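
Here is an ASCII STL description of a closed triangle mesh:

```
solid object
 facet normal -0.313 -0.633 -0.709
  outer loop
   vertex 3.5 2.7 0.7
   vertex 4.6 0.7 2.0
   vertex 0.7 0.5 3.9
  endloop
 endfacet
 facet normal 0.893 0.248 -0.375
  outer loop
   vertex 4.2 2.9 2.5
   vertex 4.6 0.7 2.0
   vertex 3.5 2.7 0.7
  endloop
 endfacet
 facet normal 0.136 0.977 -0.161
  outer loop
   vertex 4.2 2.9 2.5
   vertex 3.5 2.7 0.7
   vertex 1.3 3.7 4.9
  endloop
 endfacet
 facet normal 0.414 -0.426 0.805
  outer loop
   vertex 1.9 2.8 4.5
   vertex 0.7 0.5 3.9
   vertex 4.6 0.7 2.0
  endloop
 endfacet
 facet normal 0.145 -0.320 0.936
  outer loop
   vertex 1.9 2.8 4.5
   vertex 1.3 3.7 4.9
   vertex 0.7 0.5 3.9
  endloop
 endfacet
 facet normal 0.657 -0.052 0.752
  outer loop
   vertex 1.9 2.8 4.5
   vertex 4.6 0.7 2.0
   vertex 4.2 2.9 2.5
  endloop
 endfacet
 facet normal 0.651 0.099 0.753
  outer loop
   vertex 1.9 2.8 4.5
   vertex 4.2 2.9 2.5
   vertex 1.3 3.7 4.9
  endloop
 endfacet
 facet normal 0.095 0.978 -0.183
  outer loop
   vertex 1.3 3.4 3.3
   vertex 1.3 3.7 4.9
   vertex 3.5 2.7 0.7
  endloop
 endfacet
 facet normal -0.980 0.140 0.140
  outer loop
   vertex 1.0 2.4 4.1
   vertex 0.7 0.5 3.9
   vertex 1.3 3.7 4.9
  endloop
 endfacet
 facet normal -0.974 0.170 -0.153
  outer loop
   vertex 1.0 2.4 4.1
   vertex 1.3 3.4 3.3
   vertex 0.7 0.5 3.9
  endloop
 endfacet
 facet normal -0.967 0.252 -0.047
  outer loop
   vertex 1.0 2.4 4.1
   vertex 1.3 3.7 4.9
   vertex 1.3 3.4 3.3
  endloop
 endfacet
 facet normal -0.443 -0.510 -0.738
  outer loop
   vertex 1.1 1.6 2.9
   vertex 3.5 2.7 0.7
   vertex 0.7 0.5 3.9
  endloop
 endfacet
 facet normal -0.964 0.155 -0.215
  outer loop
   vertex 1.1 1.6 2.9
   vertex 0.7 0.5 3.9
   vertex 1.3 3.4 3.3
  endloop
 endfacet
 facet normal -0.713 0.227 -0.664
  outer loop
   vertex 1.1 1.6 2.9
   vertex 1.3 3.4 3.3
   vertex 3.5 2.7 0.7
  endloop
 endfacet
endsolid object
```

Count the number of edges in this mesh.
21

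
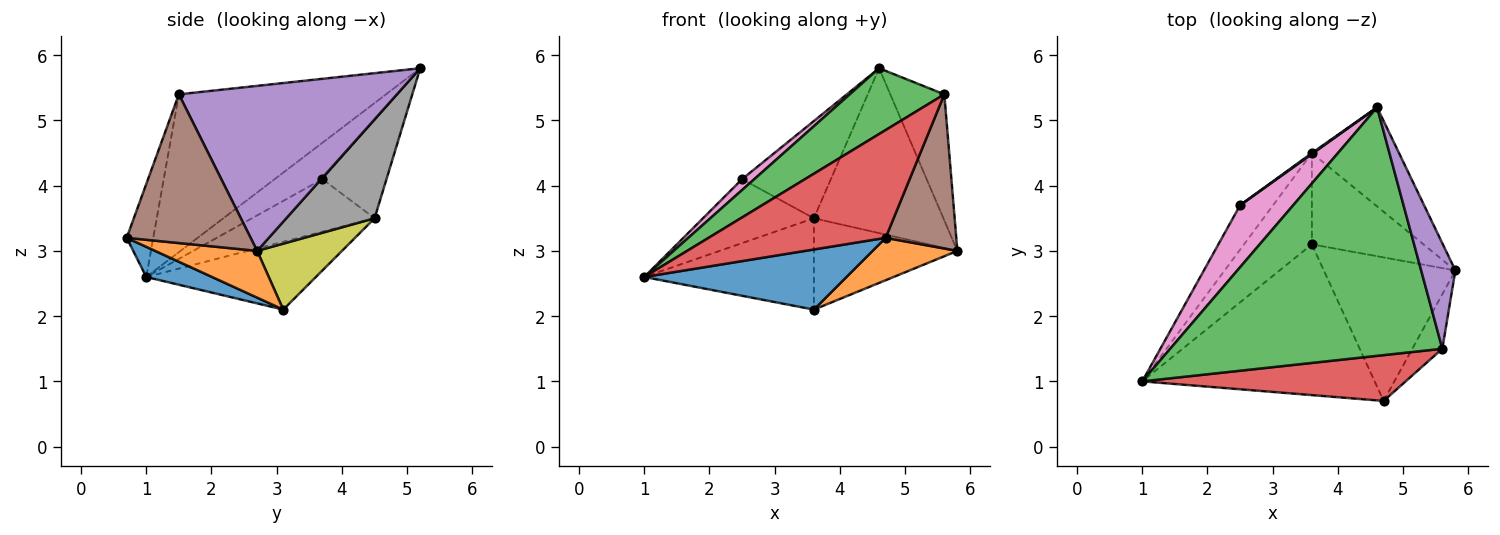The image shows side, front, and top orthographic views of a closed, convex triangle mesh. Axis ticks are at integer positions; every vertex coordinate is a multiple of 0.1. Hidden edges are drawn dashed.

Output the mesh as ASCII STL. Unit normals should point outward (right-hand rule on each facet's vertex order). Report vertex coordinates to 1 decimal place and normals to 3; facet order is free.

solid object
 facet normal 0.120 -0.368 -0.922
  outer loop
   vertex 3.6 3.1 2.1
   vertex 4.7 0.7 3.2
   vertex 1.0 1.0 2.6
  endloop
 endfacet
 facet normal 0.323 -0.268 -0.908
  outer loop
   vertex 3.6 3.1 2.1
   vertex 5.8 2.7 3.0
   vertex 4.7 0.7 3.2
  endloop
 endfacet
 facet normal -0.489 -0.223 0.843
  outer loop
   vertex 5.6 1.5 5.4
   vertex 4.6 5.2 5.8
   vertex 1.0 1.0 2.6
  endloop
 endfacet
 facet normal -0.137 -0.912 0.387
  outer loop
   vertex 5.6 1.5 5.4
   vertex 1.0 1.0 2.6
   vertex 4.7 0.7 3.2
  endloop
 endfacet
 facet normal 0.952 0.236 0.197
  outer loop
   vertex 5.6 1.5 5.4
   vertex 5.8 2.7 3.0
   vertex 4.6 5.2 5.8
  endloop
 endfacet
 facet normal 0.856 -0.488 -0.173
  outer loop
   vertex 5.6 1.5 5.4
   vertex 4.7 0.7 3.2
   vertex 5.8 2.7 3.0
  endloop
 endfacet
 facet normal -0.559 -0.143 0.817
  outer loop
   vertex 2.5 3.7 4.1
   vertex 1.0 1.0 2.6
   vertex 4.6 5.2 5.8
  endloop
 endfacet
 facet normal 0.505 0.740 -0.445
  outer loop
   vertex 3.6 4.5 3.5
   vertex 4.6 5.2 5.8
   vertex 5.8 2.7 3.0
  endloop
 endfacet
 facet normal 0.386 0.652 -0.652
  outer loop
   vertex 3.6 4.5 3.5
   vertex 5.8 2.7 3.0
   vertex 3.6 3.1 2.1
  endloop
 endfacet
 facet normal -0.585 0.811 0.008
  outer loop
   vertex 3.6 4.5 3.5
   vertex 2.5 3.7 4.1
   vertex 4.6 5.2 5.8
  endloop
 endfacet
 facet normal -0.577 0.577 -0.577
  outer loop
   vertex 3.6 4.5 3.5
   vertex 3.6 3.1 2.1
   vertex 1.0 1.0 2.6
  endloop
 endfacet
 facet normal -0.672 0.608 -0.422
  outer loop
   vertex 3.6 4.5 3.5
   vertex 1.0 1.0 2.6
   vertex 2.5 3.7 4.1
  endloop
 endfacet
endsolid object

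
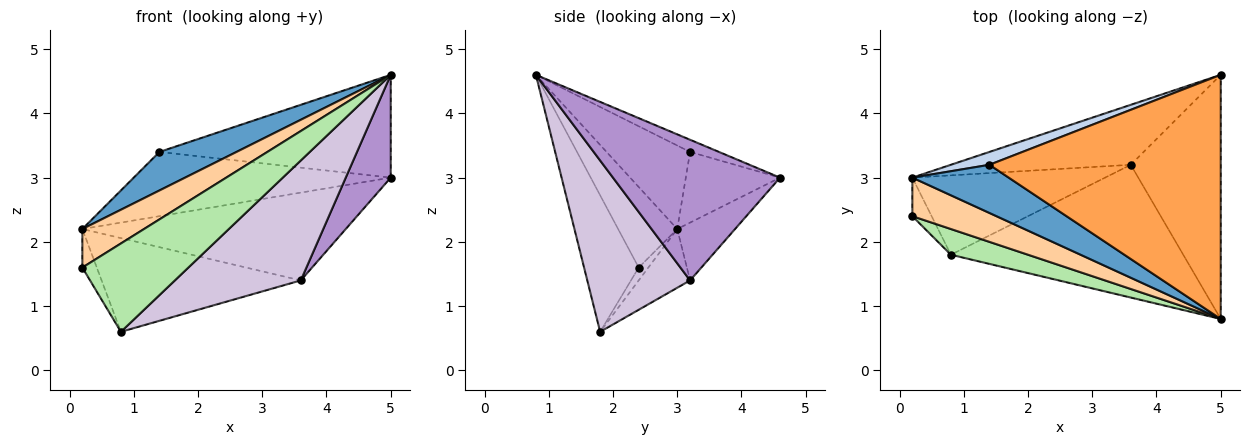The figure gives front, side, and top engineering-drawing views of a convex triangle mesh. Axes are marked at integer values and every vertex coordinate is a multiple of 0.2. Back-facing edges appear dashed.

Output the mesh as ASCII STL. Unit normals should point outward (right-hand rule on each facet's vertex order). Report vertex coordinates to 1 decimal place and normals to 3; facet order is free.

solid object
 facet normal -0.560 -0.517 0.647
  outer loop
   vertex 1.4 3.2 3.4
   vertex 0.2 3.0 2.2
   vertex 5.0 0.8 4.6
  endloop
 endfacet
 facet normal -0.338 0.923 0.185
  outer loop
   vertex 1.4 3.2 3.4
   vertex 5.0 4.6 3.0
   vertex 0.2 3.0 2.2
  endloop
 endfacet
 facet normal -0.048 0.388 0.921
  outer loop
   vertex 1.4 3.2 3.4
   vertex 5.0 0.8 4.6
   vertex 5.0 4.6 3.0
  endloop
 endfacet
 facet normal -0.561 -0.585 0.585
  outer loop
   vertex 0.2 2.4 1.6
   vertex 5.0 0.8 4.6
   vertex 0.2 3.0 2.2
  endloop
 endfacet
 facet normal -0.426 0.640 -0.640
  outer loop
   vertex 0.2 2.4 1.6
   vertex 0.2 3.0 2.2
   vertex 0.8 1.8 0.6
  endloop
 endfacet
 facet normal -0.443 -0.861 0.250
  outer loop
   vertex 0.2 2.4 1.6
   vertex 0.8 1.8 0.6
   vertex 5.0 0.8 4.6
  endloop
 endfacet
 facet normal -0.178 0.813 -0.555
  outer loop
   vertex 3.6 3.2 1.4
   vertex 0.2 3.0 2.2
   vertex 5.0 4.6 3.0
  endloop
 endfacet
 facet normal -0.193 0.749 -0.634
  outer loop
   vertex 3.6 3.2 1.4
   vertex 0.8 1.8 0.6
   vertex 0.2 3.0 2.2
  endloop
 endfacet
 facet normal 0.822 -0.221 -0.525
  outer loop
   vertex 3.6 3.2 1.4
   vertex 5.0 4.6 3.0
   vertex 5.0 0.8 4.6
  endloop
 endfacet
 facet normal 0.480 -0.588 -0.651
  outer loop
   vertex 3.6 3.2 1.4
   vertex 5.0 0.8 4.6
   vertex 0.8 1.8 0.6
  endloop
 endfacet
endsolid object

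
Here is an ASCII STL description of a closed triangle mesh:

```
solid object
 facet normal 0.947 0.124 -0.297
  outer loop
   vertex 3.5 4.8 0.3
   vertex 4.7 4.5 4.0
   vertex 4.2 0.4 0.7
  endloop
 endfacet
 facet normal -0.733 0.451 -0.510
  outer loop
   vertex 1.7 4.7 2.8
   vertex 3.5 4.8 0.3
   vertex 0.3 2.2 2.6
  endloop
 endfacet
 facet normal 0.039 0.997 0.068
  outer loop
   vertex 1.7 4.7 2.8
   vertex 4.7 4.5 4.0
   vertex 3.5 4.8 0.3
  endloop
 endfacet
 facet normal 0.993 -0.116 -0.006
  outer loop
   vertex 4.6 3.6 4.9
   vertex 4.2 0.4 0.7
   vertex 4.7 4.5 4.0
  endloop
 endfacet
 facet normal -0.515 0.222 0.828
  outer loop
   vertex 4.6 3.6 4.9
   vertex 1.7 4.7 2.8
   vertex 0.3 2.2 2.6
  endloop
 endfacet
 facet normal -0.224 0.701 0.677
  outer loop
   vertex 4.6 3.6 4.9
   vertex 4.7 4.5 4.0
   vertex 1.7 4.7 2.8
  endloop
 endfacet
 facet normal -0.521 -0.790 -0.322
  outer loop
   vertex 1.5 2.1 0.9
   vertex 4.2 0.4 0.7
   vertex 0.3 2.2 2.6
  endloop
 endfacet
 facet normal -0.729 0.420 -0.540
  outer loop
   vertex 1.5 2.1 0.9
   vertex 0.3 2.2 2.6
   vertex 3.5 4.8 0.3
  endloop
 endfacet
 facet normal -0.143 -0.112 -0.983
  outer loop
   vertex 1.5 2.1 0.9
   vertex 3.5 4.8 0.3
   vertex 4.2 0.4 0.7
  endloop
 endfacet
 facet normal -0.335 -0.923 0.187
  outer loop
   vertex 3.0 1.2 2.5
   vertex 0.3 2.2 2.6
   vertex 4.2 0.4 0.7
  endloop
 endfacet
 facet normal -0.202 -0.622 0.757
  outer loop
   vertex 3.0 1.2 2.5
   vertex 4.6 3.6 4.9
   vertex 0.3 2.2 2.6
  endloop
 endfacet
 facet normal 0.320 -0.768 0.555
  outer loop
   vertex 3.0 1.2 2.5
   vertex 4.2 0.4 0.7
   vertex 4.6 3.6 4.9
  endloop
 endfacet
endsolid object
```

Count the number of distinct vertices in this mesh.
8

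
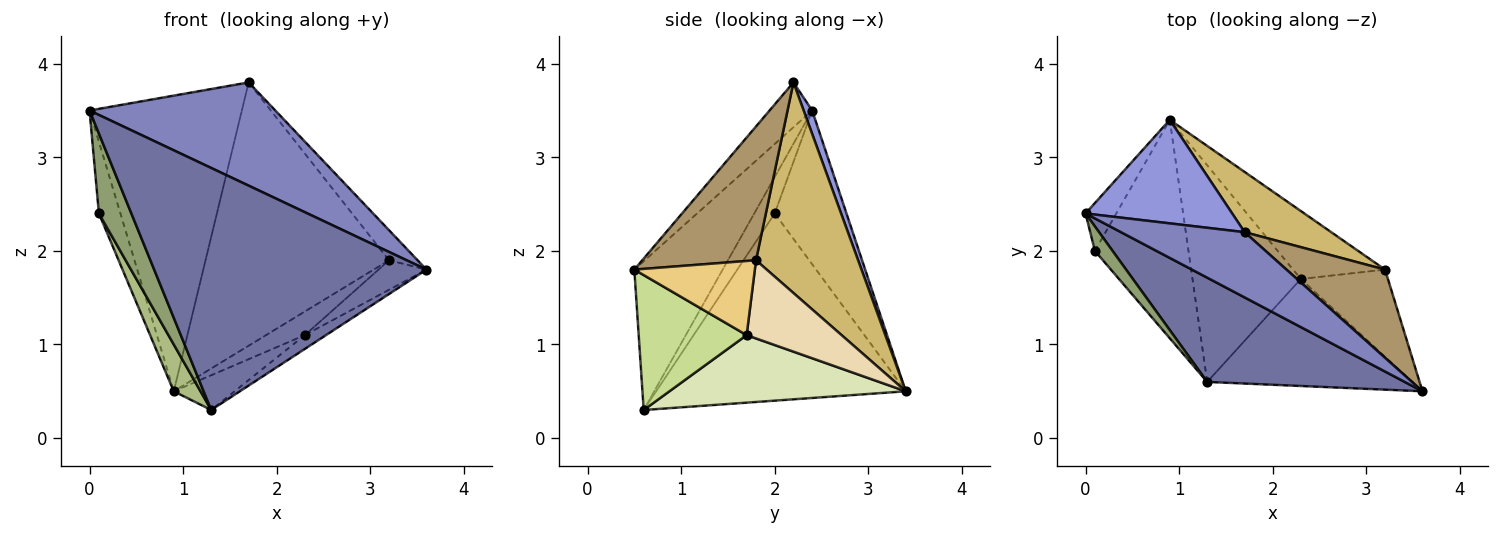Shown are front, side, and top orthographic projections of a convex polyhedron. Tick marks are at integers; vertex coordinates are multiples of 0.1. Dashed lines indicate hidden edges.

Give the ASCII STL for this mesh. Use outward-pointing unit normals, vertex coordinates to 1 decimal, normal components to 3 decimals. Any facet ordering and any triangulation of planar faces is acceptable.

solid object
 facet normal -0.286 -0.880 0.379
  outer loop
   vertex 1.3 0.6 0.3
   vertex 3.6 0.5 1.8
   vertex 0.0 2.4 3.5
  endloop
 endfacet
 facet normal -0.190 -0.830 0.525
  outer loop
   vertex 1.7 2.2 3.8
   vertex 0.0 2.4 3.5
   vertex 3.6 0.5 1.8
  endloop
 endfacet
 facet normal 0.053 0.943 0.330
  outer loop
   vertex 1.7 2.2 3.8
   vertex 0.9 3.4 0.5
   vertex 0.0 2.4 3.5
  endloop
 endfacet
 facet normal -0.941 0.282 -0.188
  outer loop
   vertex 0.1 2.0 2.4
   vertex 0.0 2.4 3.5
   vertex 0.9 3.4 0.5
  endloop
 endfacet
 facet normal -0.516 -0.819 0.251
  outer loop
   vertex 0.1 2.0 2.4
   vertex 1.3 0.6 0.3
   vertex 0.0 2.4 3.5
  endloop
 endfacet
 facet normal -0.890 -0.095 -0.445
  outer loop
   vertex 0.1 2.0 2.4
   vertex 0.9 3.4 0.5
   vertex 1.3 0.6 0.3
  endloop
 endfacet
 facet normal 0.546 0.107 -0.831
  outer loop
   vertex 2.3 1.7 1.1
   vertex 3.6 0.5 1.8
   vertex 1.3 0.6 0.3
  endloop
 endfacet
 facet normal 0.524 0.135 -0.841
  outer loop
   vertex 2.3 1.7 1.1
   vertex 1.3 0.6 0.3
   vertex 0.9 3.4 0.5
  endloop
 endfacet
 facet normal 0.789 0.198 0.581
  outer loop
   vertex 3.2 1.8 1.9
   vertex 1.7 2.2 3.8
   vertex 3.6 0.5 1.8
  endloop
 endfacet
 facet normal 0.477 0.857 0.196
  outer loop
   vertex 3.2 1.8 1.9
   vertex 0.9 3.4 0.5
   vertex 1.7 2.2 3.8
  endloop
 endfacet
 facet normal 0.628 0.250 -0.737
  outer loop
   vertex 3.2 1.8 1.9
   vertex 3.6 0.5 1.8
   vertex 2.3 1.7 1.1
  endloop
 endfacet
 facet normal 0.626 0.256 -0.736
  outer loop
   vertex 3.2 1.8 1.9
   vertex 2.3 1.7 1.1
   vertex 0.9 3.4 0.5
  endloop
 endfacet
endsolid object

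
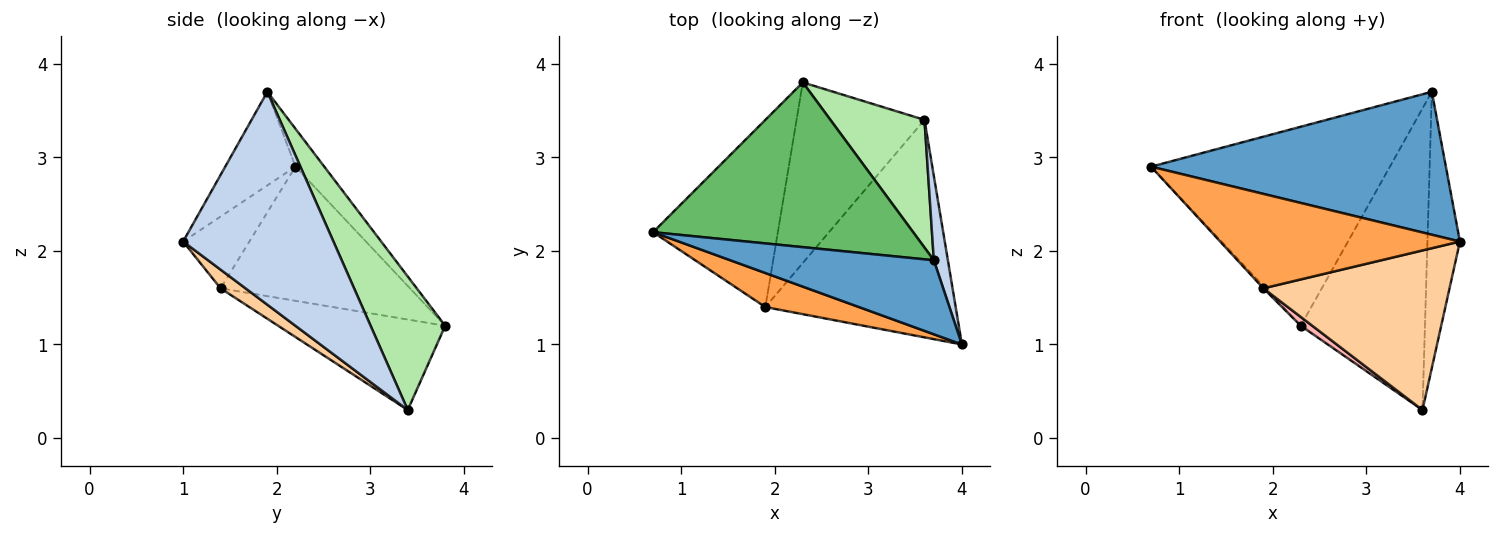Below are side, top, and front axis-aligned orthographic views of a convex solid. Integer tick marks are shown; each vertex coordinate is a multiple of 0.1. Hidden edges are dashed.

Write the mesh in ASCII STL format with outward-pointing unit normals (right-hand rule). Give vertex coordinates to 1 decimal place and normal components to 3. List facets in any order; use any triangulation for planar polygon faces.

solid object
 facet normal -0.207 -0.869 0.450
  outer loop
   vertex 3.7 1.9 3.7
   vertex 0.7 2.2 2.9
   vertex 4.0 1.0 2.1
  endloop
 endfacet
 facet normal 0.975 0.211 0.064
  outer loop
   vertex 3.7 1.9 3.7
   vertex 4.0 1.0 2.1
   vertex 3.6 3.4 0.3
  endloop
 endfacet
 facet normal -0.252 -0.911 0.328
  outer loop
   vertex 1.9 1.4 1.6
   vertex 4.0 1.0 2.1
   vertex 0.7 2.2 2.9
  endloop
 endfacet
 facet normal 0.079 -0.590 -0.804
  outer loop
   vertex 1.9 1.4 1.6
   vertex 3.6 3.4 0.3
   vertex 4.0 1.0 2.1
  endloop
 endfacet
 facet normal -0.093 0.767 0.635
  outer loop
   vertex 2.3 3.8 1.2
   vertex 0.7 2.2 2.9
   vertex 3.7 1.9 3.7
  endloop
 endfacet
 facet normal 0.484 0.806 0.341
  outer loop
   vertex 2.3 3.8 1.2
   vertex 3.7 1.9 3.7
   vertex 3.6 3.4 0.3
  endloop
 endfacet
 facet normal -0.732 0.009 -0.681
  outer loop
   vertex 2.3 3.8 1.2
   vertex 1.9 1.4 1.6
   vertex 0.7 2.2 2.9
  endloop
 endfacet
 facet normal -0.577 -0.040 -0.816
  outer loop
   vertex 2.3 3.8 1.2
   vertex 3.6 3.4 0.3
   vertex 1.9 1.4 1.6
  endloop
 endfacet
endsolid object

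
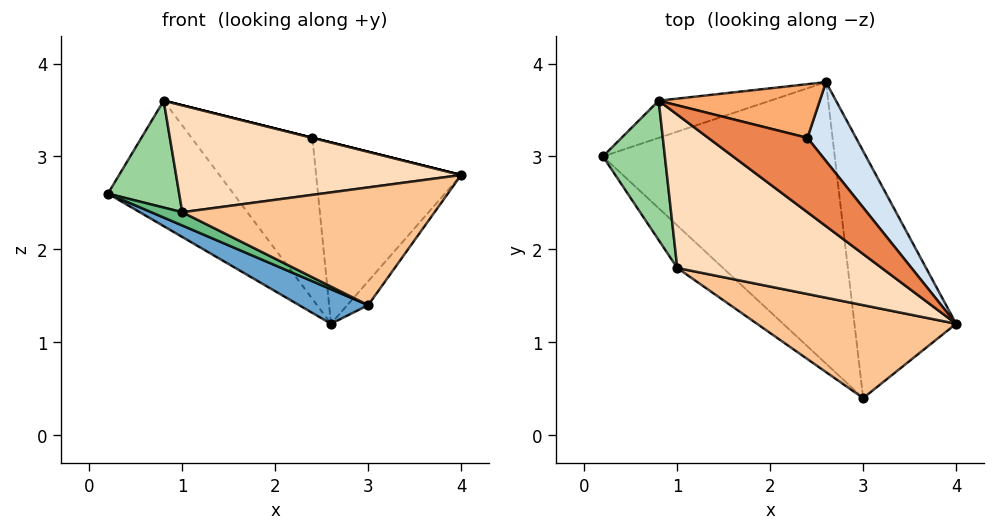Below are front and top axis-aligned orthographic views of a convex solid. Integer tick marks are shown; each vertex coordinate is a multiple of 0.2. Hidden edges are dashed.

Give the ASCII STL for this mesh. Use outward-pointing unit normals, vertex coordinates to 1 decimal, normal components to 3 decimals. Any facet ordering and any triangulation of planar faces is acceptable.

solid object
 facet normal -0.474 -0.107 -0.874
  outer loop
   vertex 3.0 0.4 1.4
   vertex 0.2 3.0 2.6
   vertex 2.6 3.8 1.2
  endloop
 endfacet
 facet normal 0.796 0.058 -0.602
  outer loop
   vertex 3.0 0.4 1.4
   vertex 2.6 3.8 1.2
   vertex 4.0 1.2 2.8
  endloop
 endfacet
 facet normal -0.437 0.863 -0.256
  outer loop
   vertex 0.8 3.6 3.6
   vertex 2.6 3.8 1.2
   vertex 0.2 3.0 2.6
  endloop
 endfacet
 facet normal 0.780 0.574 0.250
  outer loop
   vertex 2.4 3.2 3.2
   vertex 4.0 1.2 2.8
   vertex 2.6 3.8 1.2
  endloop
 endfacet
 facet normal 0.243 0.000 0.970
  outer loop
   vertex 2.4 3.2 3.2
   vertex 0.8 3.6 3.6
   vertex 4.0 1.2 2.8
  endloop
 endfacet
 facet normal 0.302 0.905 0.302
  outer loop
   vertex 2.4 3.2 3.2
   vertex 2.6 3.8 1.2
   vertex 0.8 3.6 3.6
  endloop
 endfacet
 facet normal -0.233 -0.763 0.603
  outer loop
   vertex 1.0 1.8 2.4
   vertex 3.0 0.4 1.4
   vertex 4.0 1.2 2.8
  endloop
 endfacet
 facet normal -0.218 -0.558 0.801
  outer loop
   vertex 1.0 1.8 2.4
   vertex 4.0 1.2 2.8
   vertex 0.8 3.6 3.6
  endloop
 endfacet
 facet normal -0.566 -0.246 -0.787
  outer loop
   vertex 1.0 1.8 2.4
   vertex 0.2 3.0 2.6
   vertex 3.0 0.4 1.4
  endloop
 endfacet
 facet normal -0.581 -0.495 0.646
  outer loop
   vertex 1.0 1.8 2.4
   vertex 0.8 3.6 3.6
   vertex 0.2 3.0 2.6
  endloop
 endfacet
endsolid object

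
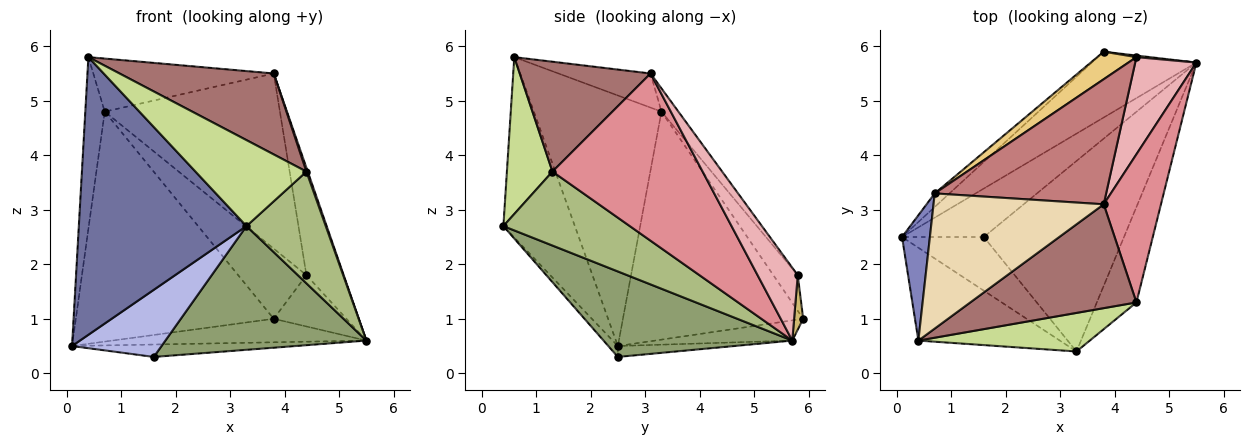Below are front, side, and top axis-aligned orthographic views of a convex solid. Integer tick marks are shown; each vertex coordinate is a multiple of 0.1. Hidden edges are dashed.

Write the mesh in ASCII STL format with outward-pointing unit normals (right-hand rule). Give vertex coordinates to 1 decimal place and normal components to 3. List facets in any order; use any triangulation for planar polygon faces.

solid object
 facet normal -0.375 -0.879 -0.294
  outer loop
   vertex 0.4 0.6 5.8
   vertex 0.1 2.5 0.5
   vertex 3.3 0.4 2.7
  endloop
 endfacet
 facet normal -0.983 0.150 0.109
  outer loop
   vertex 0.7 3.3 4.8
   vertex 0.1 2.5 0.5
   vertex 0.4 0.6 5.8
  endloop
 endfacet
 facet normal -0.128 0.246 -0.961
  outer loop
   vertex 1.6 2.5 0.3
   vertex 0.1 2.5 0.5
   vertex 5.5 5.7 0.6
  endloop
 endfacet
 facet normal -0.083 -0.778 -0.622
  outer loop
   vertex 1.6 2.5 0.3
   vertex 3.3 0.4 2.7
   vertex 0.1 2.5 0.5
  endloop
 endfacet
 facet normal 0.455 -0.485 -0.747
  outer loop
   vertex 1.6 2.5 0.3
   vertex 5.5 5.7 0.6
   vertex 3.3 0.4 2.7
  endloop
 endfacet
 facet normal 0.771 -0.484 -0.413
  outer loop
   vertex 4.4 1.3 3.7
   vertex 3.3 0.4 2.7
   vertex 5.5 5.7 0.6
  endloop
 endfacet
 facet normal 0.351 -0.854 0.383
  outer loop
   vertex 4.4 1.3 3.7
   vertex 0.4 0.6 5.8
   vertex 3.3 0.4 2.7
  endloop
 endfacet
 facet normal -0.179 0.331 -0.926
  outer loop
   vertex 3.8 5.9 1.0
   vertex 5.5 5.7 0.6
   vertex 0.1 2.5 0.5
  endloop
 endfacet
 facet normal -0.673 0.739 -0.044
  outer loop
   vertex 3.8 5.9 1.0
   vertex 0.1 2.5 0.5
   vertex 0.7 3.3 4.8
  endloop
 endfacet
 facet normal 0.124 0.992 0.031
  outer loop
   vertex 4.4 5.8 1.8
   vertex 5.5 5.7 0.6
   vertex 3.8 5.9 1.0
  endloop
 endfacet
 facet normal -0.315 0.883 0.347
  outer loop
   vertex 4.4 5.8 1.8
   vertex 3.8 5.9 1.0
   vertex 0.7 3.3 4.8
  endloop
 endfacet
 facet normal -0.183 0.359 0.915
  outer loop
   vertex 3.8 3.1 5.5
   vertex 0.7 3.3 4.8
   vertex 0.4 0.6 5.8
  endloop
 endfacet
 facet normal 0.463 -0.545 0.699
  outer loop
   vertex 3.8 3.1 5.5
   vertex 0.4 0.6 5.8
   vertex 4.4 1.3 3.7
  endloop
 endfacet
 facet normal -0.078 0.811 0.579
  outer loop
   vertex 3.8 3.1 5.5
   vertex 4.4 5.8 1.8
   vertex 0.7 3.3 4.8
  endloop
 endfacet
 facet normal 0.946 -0.008 0.324
  outer loop
   vertex 3.8 3.1 5.5
   vertex 4.4 1.3 3.7
   vertex 5.5 5.7 0.6
  endloop
 endfacet
 facet normal 0.624 0.579 0.524
  outer loop
   vertex 3.8 3.1 5.5
   vertex 5.5 5.7 0.6
   vertex 4.4 5.8 1.8
  endloop
 endfacet
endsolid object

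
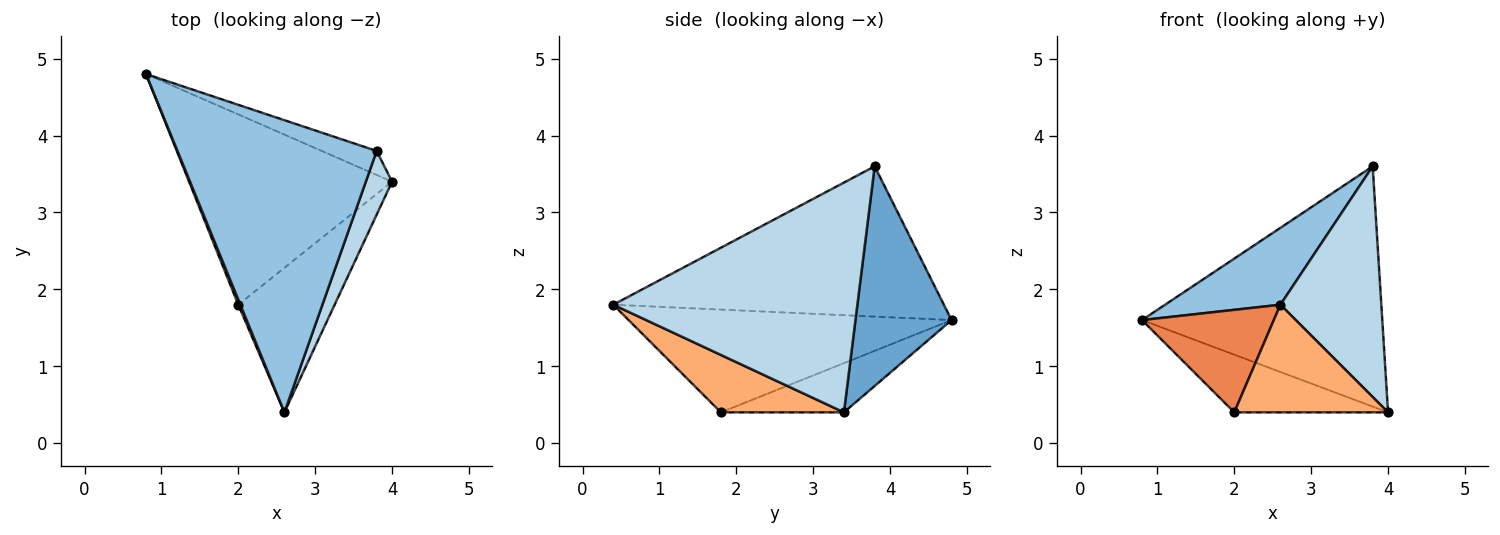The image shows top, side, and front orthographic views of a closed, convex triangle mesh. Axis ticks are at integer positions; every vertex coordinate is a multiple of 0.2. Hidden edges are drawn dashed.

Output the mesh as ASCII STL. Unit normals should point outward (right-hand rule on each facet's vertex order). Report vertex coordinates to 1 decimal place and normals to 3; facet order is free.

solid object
 facet normal 0.370 0.925 -0.092
  outer loop
   vertex 3.8 3.8 3.6
   vertex 4.0 3.4 0.4
   vertex 0.8 4.8 1.6
  endloop
 endfacet
 facet normal -0.589 -0.206 0.781
  outer loop
   vertex 3.8 3.8 3.6
   vertex 0.8 4.8 1.6
   vertex 2.6 0.4 1.8
  endloop
 endfacet
 facet normal 0.919 -0.380 0.105
  outer loop
   vertex 3.8 3.8 3.6
   vertex 2.6 0.4 1.8
   vertex 4.0 3.4 0.4
  endloop
 endfacet
 facet normal -0.226 0.283 -0.932
  outer loop
   vertex 2.0 1.8 0.4
   vertex 0.8 4.8 1.6
   vertex 4.0 3.4 0.4
  endloop
 endfacet
 facet normal -0.926 -0.378 0.019
  outer loop
   vertex 2.0 1.8 0.4
   vertex 2.6 0.4 1.8
   vertex 0.8 4.8 1.6
  endloop
 endfacet
 facet normal 0.431 -0.539 -0.724
  outer loop
   vertex 2.0 1.8 0.4
   vertex 4.0 3.4 0.4
   vertex 2.6 0.4 1.8
  endloop
 endfacet
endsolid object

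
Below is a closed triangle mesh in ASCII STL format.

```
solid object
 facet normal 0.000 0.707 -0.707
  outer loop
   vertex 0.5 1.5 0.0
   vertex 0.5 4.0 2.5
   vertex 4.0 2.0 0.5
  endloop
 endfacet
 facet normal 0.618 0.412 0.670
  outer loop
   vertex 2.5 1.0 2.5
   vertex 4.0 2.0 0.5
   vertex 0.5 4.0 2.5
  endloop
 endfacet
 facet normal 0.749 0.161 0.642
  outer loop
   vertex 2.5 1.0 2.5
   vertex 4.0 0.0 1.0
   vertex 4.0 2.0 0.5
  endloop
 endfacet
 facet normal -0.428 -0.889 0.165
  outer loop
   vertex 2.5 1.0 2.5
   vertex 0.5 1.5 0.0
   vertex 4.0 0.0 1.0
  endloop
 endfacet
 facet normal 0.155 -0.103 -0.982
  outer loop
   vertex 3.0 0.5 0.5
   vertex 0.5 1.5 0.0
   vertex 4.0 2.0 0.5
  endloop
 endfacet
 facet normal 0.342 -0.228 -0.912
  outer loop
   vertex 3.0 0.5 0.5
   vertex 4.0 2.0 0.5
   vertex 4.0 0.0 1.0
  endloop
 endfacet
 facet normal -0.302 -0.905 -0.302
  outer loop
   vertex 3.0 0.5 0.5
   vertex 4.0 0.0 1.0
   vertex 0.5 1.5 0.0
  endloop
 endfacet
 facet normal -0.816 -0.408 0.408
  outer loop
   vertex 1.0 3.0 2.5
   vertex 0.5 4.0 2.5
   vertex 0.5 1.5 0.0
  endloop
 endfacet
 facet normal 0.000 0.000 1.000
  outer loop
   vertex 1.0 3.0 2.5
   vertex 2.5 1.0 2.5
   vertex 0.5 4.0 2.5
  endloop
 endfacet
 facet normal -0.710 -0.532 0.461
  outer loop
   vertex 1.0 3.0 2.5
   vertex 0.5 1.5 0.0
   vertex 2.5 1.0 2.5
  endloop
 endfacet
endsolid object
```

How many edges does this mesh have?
15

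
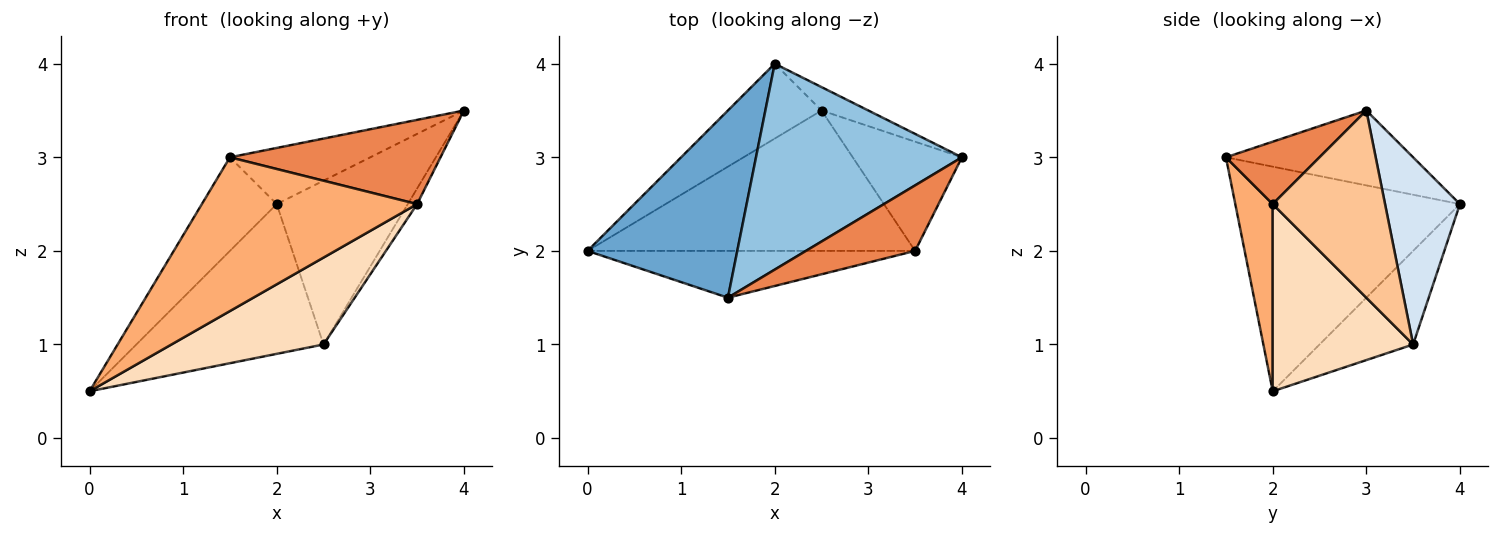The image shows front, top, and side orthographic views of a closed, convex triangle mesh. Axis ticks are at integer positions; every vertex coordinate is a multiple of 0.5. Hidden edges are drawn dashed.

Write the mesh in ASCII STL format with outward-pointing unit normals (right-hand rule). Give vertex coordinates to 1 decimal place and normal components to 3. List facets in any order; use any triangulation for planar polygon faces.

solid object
 facet normal -0.802 0.267 0.535
  outer loop
   vertex 1.5 1.5 3.0
   vertex 2.0 4.0 2.5
   vertex 0.0 2.0 0.5
  endloop
 endfacet
 facet normal -0.331 0.248 0.910
  outer loop
   vertex 1.5 1.5 3.0
   vertex 4.0 3.0 3.5
   vertex 2.0 4.0 2.5
  endloop
 endfacet
 facet normal -0.408 0.816 -0.408
  outer loop
   vertex 2.5 3.5 1.0
   vertex 0.0 2.0 0.5
   vertex 2.0 4.0 2.5
  endloop
 endfacet
 facet normal 0.492 0.862 -0.123
  outer loop
   vertex 2.5 3.5 1.0
   vertex 2.0 4.0 2.5
   vertex 4.0 3.0 3.5
  endloop
 endfacet
 facet normal 0.331 -0.745 0.579
  outer loop
   vertex 3.5 2.0 2.5
   vertex 4.0 3.0 3.5
   vertex 1.5 1.5 3.0
  endloop
 endfacet
 facet normal 0.164 -0.944 -0.287
  outer loop
   vertex 3.5 2.0 2.5
   vertex 1.5 1.5 3.0
   vertex 0.0 2.0 0.5
  endloop
 endfacet
 facet normal 0.862 0.072 -0.503
  outer loop
   vertex 3.5 2.0 2.5
   vertex 2.5 3.5 1.0
   vertex 4.0 3.0 3.5
  endloop
 endfacet
 facet normal 0.437 -0.473 -0.765
  outer loop
   vertex 3.5 2.0 2.5
   vertex 0.0 2.0 0.5
   vertex 2.5 3.5 1.0
  endloop
 endfacet
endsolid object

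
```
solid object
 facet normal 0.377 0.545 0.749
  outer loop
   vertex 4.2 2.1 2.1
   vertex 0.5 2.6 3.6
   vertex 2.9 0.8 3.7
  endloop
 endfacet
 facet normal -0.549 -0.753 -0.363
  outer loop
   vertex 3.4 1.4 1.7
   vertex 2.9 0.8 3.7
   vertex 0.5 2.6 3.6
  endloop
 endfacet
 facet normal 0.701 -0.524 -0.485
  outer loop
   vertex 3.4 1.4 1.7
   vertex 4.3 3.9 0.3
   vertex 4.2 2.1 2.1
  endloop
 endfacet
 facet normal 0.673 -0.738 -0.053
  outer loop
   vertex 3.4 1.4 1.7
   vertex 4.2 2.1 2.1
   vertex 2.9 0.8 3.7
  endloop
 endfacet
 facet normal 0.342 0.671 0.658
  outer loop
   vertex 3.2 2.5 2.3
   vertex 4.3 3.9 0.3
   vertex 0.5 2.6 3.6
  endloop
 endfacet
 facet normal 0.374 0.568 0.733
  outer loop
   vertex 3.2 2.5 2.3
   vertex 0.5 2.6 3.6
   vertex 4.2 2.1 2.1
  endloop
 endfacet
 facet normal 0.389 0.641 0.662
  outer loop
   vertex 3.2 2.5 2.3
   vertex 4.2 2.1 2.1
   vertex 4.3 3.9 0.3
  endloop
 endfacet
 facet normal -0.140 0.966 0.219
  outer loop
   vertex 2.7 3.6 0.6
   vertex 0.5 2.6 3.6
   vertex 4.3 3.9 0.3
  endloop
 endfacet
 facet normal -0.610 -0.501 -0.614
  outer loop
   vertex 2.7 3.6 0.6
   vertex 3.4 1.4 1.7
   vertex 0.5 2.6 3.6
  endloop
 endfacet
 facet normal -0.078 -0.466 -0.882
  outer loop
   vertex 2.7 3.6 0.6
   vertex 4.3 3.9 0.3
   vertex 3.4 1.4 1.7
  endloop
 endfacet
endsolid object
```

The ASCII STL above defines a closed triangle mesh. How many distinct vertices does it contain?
7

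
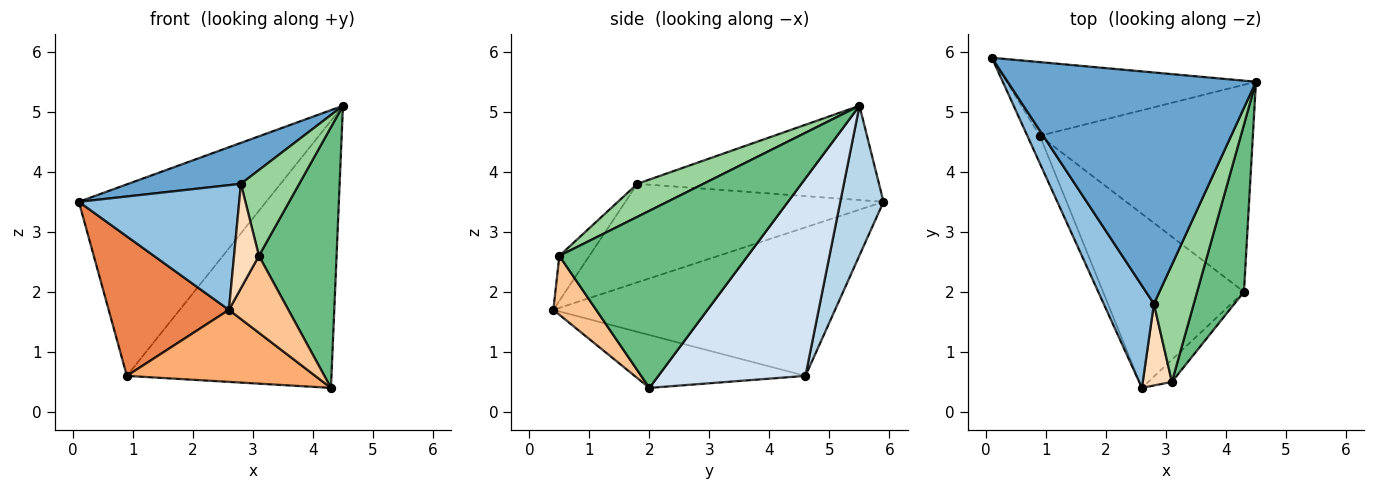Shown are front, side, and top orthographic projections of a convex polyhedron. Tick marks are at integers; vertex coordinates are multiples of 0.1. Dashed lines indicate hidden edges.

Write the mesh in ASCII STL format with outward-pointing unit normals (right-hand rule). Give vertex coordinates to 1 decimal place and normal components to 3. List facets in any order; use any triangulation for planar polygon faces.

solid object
 facet normal -0.350 -0.163 0.922
  outer loop
   vertex 2.8 1.8 3.8
   vertex 4.5 5.5 5.1
   vertex 0.1 5.9 3.5
  endloop
 endfacet
 facet normal -0.780 -0.484 0.397
  outer loop
   vertex 2.8 1.8 3.8
   vertex 0.1 5.9 3.5
   vertex 2.6 0.4 1.7
  endloop
 endfacet
 facet normal 0.211 0.912 -0.351
  outer loop
   vertex 0.9 4.6 0.6
   vertex 0.1 5.9 3.5
   vertex 4.5 5.5 5.1
  endloop
 endfacet
 facet normal 0.494 0.687 -0.533
  outer loop
   vertex 0.9 4.6 0.6
   vertex 4.5 5.5 5.1
   vertex 4.3 2.0 0.4
  endloop
 endfacet
 facet normal -0.917 -0.391 -0.077
  outer loop
   vertex 0.9 4.6 0.6
   vertex 2.6 0.4 1.7
   vertex 0.1 5.9 3.5
  endloop
 endfacet
 facet normal -0.328 -0.361 -0.873
  outer loop
   vertex 0.9 4.6 0.6
   vertex 4.3 2.0 0.4
   vertex 2.6 0.4 1.7
  endloop
 endfacet
 facet normal 0.569 -0.790 -0.228
  outer loop
   vertex 3.1 0.5 2.6
   vertex 2.6 0.4 1.7
   vertex 4.3 2.0 0.4
  endloop
 endfacet
 facet normal -0.689 -0.571 0.446
  outer loop
   vertex 3.1 0.5 2.6
   vertex 2.8 1.8 3.8
   vertex 2.6 0.4 1.7
  endloop
 endfacet
 facet normal 0.898 -0.370 0.237
  outer loop
   vertex 3.1 0.5 2.6
   vertex 4.3 2.0 0.4
   vertex 4.5 5.5 5.1
  endloop
 endfacet
 facet normal 0.556 -0.491 0.671
  outer loop
   vertex 3.1 0.5 2.6
   vertex 4.5 5.5 5.1
   vertex 2.8 1.8 3.8
  endloop
 endfacet
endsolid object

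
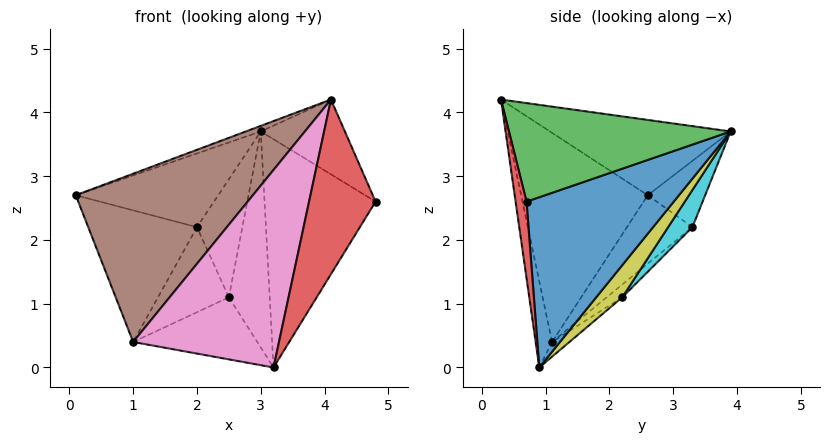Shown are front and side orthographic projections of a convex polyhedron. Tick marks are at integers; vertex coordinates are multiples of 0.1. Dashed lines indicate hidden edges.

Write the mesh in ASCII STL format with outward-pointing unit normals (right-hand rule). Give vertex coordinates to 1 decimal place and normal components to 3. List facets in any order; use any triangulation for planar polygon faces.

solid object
 facet normal 0.729 0.550 -0.407
  outer loop
   vertex 3.2 0.9 0.0
   vertex 3.0 3.9 3.7
   vertex 4.8 0.7 2.6
  endloop
 endfacet
 facet normal -0.337 0.028 0.941
  outer loop
   vertex 4.1 0.3 4.2
   vertex 3.0 3.9 3.7
   vertex 0.1 2.6 2.7
  endloop
 endfacet
 facet normal 0.837 0.318 0.446
  outer loop
   vertex 4.1 0.3 4.2
   vertex 4.8 0.7 2.6
   vertex 3.0 3.9 3.7
  endloop
 endfacet
 facet normal 0.160 -0.972 -0.173
  outer loop
   vertex 4.1 0.3 4.2
   vertex 3.2 0.9 0.0
   vertex 4.8 0.7 2.6
  endloop
 endfacet
 facet normal -0.371 0.921 -0.121
  outer loop
   vertex 2.0 3.3 2.2
   vertex 0.1 2.6 2.7
   vertex 3.0 3.9 3.7
  endloop
 endfacet
 facet normal -0.556 -0.779 0.290
  outer loop
   vertex 1.0 1.1 0.4
   vertex 4.1 0.3 4.2
   vertex 0.1 2.6 2.7
  endloop
 endfacet
 facet normal -0.111 -0.987 -0.117
  outer loop
   vertex 1.0 1.1 0.4
   vertex 3.2 0.9 0.0
   vertex 4.1 0.3 4.2
  endloop
 endfacet
 facet normal -0.411 0.682 -0.605
  outer loop
   vertex 1.0 1.1 0.4
   vertex 0.1 2.6 2.7
   vertex 2.0 3.3 2.2
  endloop
 endfacet
 facet normal 0.450 0.706 -0.548
  outer loop
   vertex 2.5 2.2 1.1
   vertex 3.0 3.9 3.7
   vertex 3.2 0.9 0.0
  endloop
 endfacet
 facet normal 0.392 0.733 -0.555
  outer loop
   vertex 2.5 2.2 1.1
   vertex 2.0 3.3 2.2
   vertex 3.0 3.9 3.7
  endloop
 endfacet
 facet normal -0.086 0.616 -0.783
  outer loop
   vertex 2.5 2.2 1.1
   vertex 3.2 0.9 0.0
   vertex 1.0 1.1 0.4
  endloop
 endfacet
 facet normal -0.146 0.665 -0.732
  outer loop
   vertex 2.5 2.2 1.1
   vertex 1.0 1.1 0.4
   vertex 2.0 3.3 2.2
  endloop
 endfacet
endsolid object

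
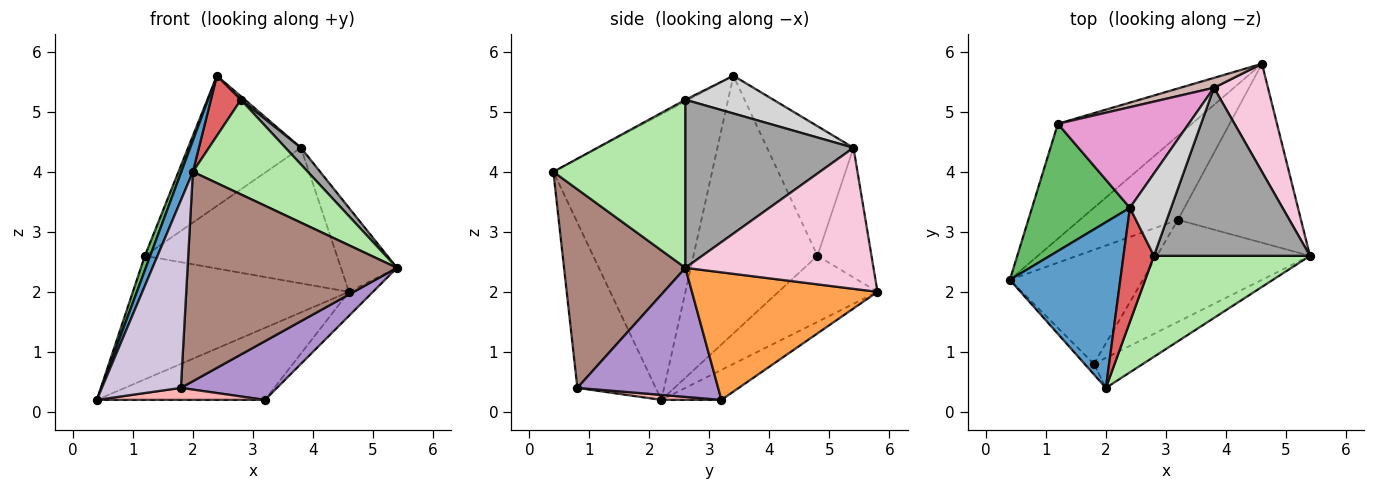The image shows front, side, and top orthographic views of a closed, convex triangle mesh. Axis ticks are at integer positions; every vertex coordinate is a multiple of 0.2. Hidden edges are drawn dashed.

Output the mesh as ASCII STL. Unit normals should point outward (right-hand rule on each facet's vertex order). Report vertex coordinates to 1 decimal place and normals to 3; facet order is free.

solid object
 facet normal -0.931 -0.068 0.360
  outer loop
   vertex 2.0 0.4 4.0
   vertex 2.4 3.4 5.6
   vertex 0.4 2.2 0.2
  endloop
 endfacet
 facet normal -0.226 0.634 -0.740
  outer loop
   vertex 3.2 3.2 0.2
   vertex 0.4 2.2 0.2
   vertex 4.6 5.8 2.0
  endloop
 endfacet
 facet normal 0.717 0.093 -0.691
  outer loop
   vertex 3.2 3.2 0.2
   vertex 4.6 5.8 2.0
   vertex 5.4 2.6 2.4
  endloop
 endfacet
 facet normal -0.318 0.694 -0.646
  outer loop
   vertex 1.2 4.8 2.6
   vertex 4.6 5.8 2.0
   vertex 0.4 2.2 0.2
  endloop
 endfacet
 facet normal -0.934 -0.040 0.355
  outer loop
   vertex 1.2 4.8 2.6
   vertex 0.4 2.2 0.2
   vertex 2.4 3.4 5.6
  endloop
 endfacet
 facet normal 0.618 -0.538 0.574
  outer loop
   vertex 2.8 2.6 5.2
   vertex 2.0 0.4 4.0
   vertex 5.4 2.6 2.4
  endloop
 endfacet
 facet normal -0.047 -0.465 0.884
  outer loop
   vertex 2.8 2.6 5.2
   vertex 2.4 3.4 5.6
   vertex 2.0 0.4 4.0
  endloop
 endfacet
 facet normal 0.037 -0.105 -0.994
  outer loop
   vertex 1.8 0.8 0.4
   vertex 0.4 2.2 0.2
   vertex 3.2 3.2 0.2
  endloop
 endfacet
 facet normal 0.590 -0.403 -0.700
  outer loop
   vertex 1.8 0.8 0.4
   vertex 3.2 3.2 0.2
   vertex 5.4 2.6 2.4
  endloop
 endfacet
 facet normal -0.704 -0.709 -0.040
  outer loop
   vertex 1.8 0.8 0.4
   vertex 2.0 0.4 4.0
   vertex 0.4 2.2 0.2
  endloop
 endfacet
 facet normal 0.498 -0.859 -0.123
  outer loop
   vertex 1.8 0.8 0.4
   vertex 5.4 2.6 2.4
   vertex 2.0 0.4 4.0
  endloop
 endfacet
 facet normal -0.270 0.960 0.070
  outer loop
   vertex 3.8 5.4 4.4
   vertex 4.6 5.8 2.0
   vertex 1.2 4.8 2.6
  endloop
 endfacet
 facet normal -0.518 0.677 0.523
  outer loop
   vertex 3.8 5.4 4.4
   vertex 1.2 4.8 2.6
   vertex 2.4 3.4 5.6
  endloop
 endfacet
 facet normal 0.900 0.268 0.345
  outer loop
   vertex 3.8 5.4 4.4
   vertex 5.4 2.6 2.4
   vertex 4.6 5.8 2.0
  endloop
 endfacet
 facet normal 0.731 -0.067 0.679
  outer loop
   vertex 3.8 5.4 4.4
   vertex 2.8 2.6 5.2
   vertex 5.4 2.6 2.4
  endloop
 endfacet
 facet normal 0.675 -0.031 0.737
  outer loop
   vertex 3.8 5.4 4.4
   vertex 2.4 3.4 5.6
   vertex 2.8 2.6 5.2
  endloop
 endfacet
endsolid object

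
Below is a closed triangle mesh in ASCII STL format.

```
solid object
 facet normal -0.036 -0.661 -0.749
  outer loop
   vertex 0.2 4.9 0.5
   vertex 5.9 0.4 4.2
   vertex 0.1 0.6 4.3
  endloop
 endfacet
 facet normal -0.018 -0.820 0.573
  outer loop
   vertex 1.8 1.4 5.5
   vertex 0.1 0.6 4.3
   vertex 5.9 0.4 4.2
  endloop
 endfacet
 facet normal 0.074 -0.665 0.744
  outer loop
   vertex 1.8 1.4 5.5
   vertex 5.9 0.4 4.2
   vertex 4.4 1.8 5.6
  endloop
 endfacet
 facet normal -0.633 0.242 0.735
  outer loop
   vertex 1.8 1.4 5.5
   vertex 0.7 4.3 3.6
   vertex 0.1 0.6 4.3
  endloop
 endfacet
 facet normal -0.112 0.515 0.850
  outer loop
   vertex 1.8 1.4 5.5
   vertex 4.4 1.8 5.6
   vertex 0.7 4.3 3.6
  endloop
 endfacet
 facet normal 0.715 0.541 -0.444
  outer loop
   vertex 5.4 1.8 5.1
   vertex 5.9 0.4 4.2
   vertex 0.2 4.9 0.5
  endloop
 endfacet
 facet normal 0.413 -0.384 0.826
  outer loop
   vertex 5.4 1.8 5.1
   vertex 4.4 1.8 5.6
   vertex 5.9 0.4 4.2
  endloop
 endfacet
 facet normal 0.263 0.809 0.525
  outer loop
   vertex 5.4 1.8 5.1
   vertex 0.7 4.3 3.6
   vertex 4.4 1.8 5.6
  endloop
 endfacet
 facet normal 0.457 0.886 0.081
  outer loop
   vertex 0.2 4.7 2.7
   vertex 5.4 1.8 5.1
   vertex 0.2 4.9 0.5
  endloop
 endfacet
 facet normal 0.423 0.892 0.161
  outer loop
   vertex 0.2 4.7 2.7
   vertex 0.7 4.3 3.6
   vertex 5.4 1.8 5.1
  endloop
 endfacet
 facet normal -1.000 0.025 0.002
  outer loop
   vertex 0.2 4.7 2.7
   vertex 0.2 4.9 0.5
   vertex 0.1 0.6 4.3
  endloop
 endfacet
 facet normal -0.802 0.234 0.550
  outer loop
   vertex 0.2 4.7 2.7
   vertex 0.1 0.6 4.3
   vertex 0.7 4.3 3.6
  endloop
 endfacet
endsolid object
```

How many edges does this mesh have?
18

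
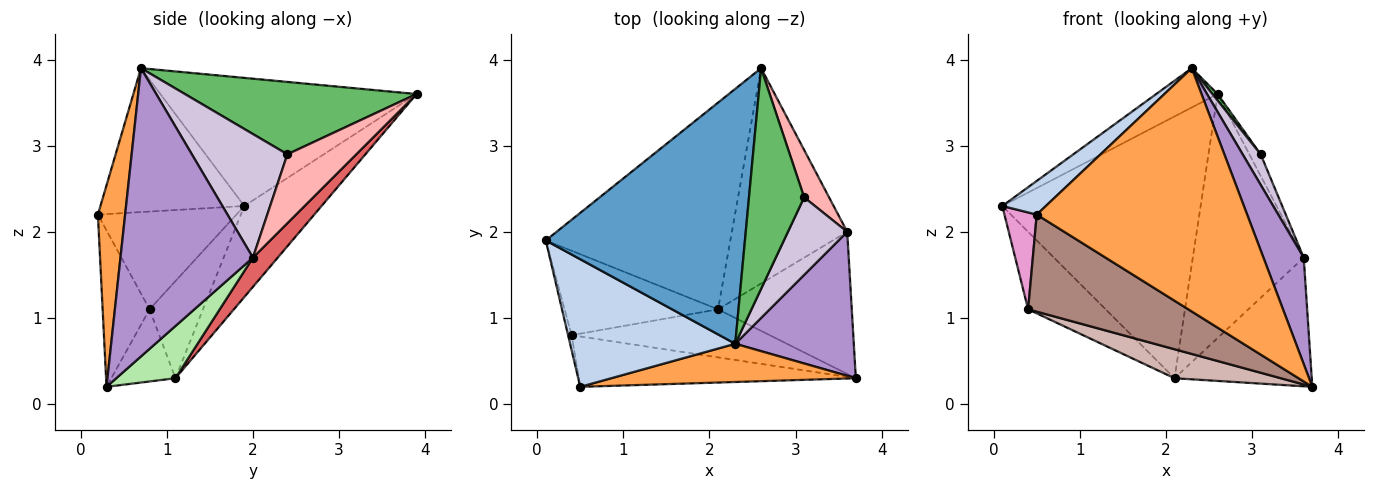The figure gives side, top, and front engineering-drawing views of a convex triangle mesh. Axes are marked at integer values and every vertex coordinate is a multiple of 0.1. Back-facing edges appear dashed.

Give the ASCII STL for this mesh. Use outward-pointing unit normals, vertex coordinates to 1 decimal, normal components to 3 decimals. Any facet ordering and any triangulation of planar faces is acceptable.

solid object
 facet normal -0.537 0.128 0.834
  outer loop
   vertex 2.3 0.7 3.9
   vertex 2.6 3.9 3.6
   vertex 0.1 1.9 2.3
  endloop
 endfacet
 facet normal -0.644 -0.195 0.740
  outer loop
   vertex 0.5 0.2 2.2
   vertex 2.3 0.7 3.9
   vertex 0.1 1.9 2.3
  endloop
 endfacet
 facet normal 0.127 -0.980 0.154
  outer loop
   vertex 0.5 0.2 2.2
   vertex 3.7 0.3 0.2
   vertex 2.3 0.7 3.9
  endloop
 endfacet
 facet normal -0.292 0.751 -0.593
  outer loop
   vertex 2.1 1.1 0.3
   vertex 0.1 1.9 2.3
   vertex 2.6 3.9 3.6
  endloop
 endfacet
 facet normal 0.795 -0.018 0.606
  outer loop
   vertex 3.1 2.4 2.9
   vertex 2.6 3.9 3.6
   vertex 2.3 0.7 3.9
  endloop
 endfacet
 facet normal 0.278 0.645 -0.712
  outer loop
   vertex 3.6 2.0 1.7
   vertex 3.7 0.3 0.2
   vertex 2.1 1.1 0.3
  endloop
 endfacet
 facet normal 0.165 0.740 -0.653
  outer loop
   vertex 3.6 2.0 1.7
   vertex 2.1 1.1 0.3
   vertex 2.6 3.9 3.6
  endloop
 endfacet
 facet normal 0.929 0.153 0.336
  outer loop
   vertex 3.6 2.0 1.7
   vertex 2.6 3.9 3.6
   vertex 3.1 2.4 2.9
  endloop
 endfacet
 facet normal 0.890 -0.271 0.366
  outer loop
   vertex 3.6 2.0 1.7
   vertex 2.3 0.7 3.9
   vertex 3.7 0.3 0.2
  endloop
 endfacet
 facet normal 0.889 -0.168 0.426
  outer loop
   vertex 3.6 2.0 1.7
   vertex 3.1 2.4 2.9
   vertex 2.3 0.7 3.9
  endloop
 endfacet
 facet normal -0.252 -0.859 -0.446
  outer loop
   vertex 0.4 0.8 1.1
   vertex 3.7 0.3 0.2
   vertex 0.5 0.2 2.2
  endloop
 endfacet
 facet normal -0.298 -0.493 -0.817
  outer loop
   vertex 0.4 0.8 1.1
   vertex 2.1 1.1 0.3
   vertex 3.7 0.3 0.2
  endloop
 endfacet
 facet normal -0.973 -0.227 -0.035
  outer loop
   vertex 0.4 0.8 1.1
   vertex 0.5 0.2 2.2
   vertex 0.1 1.9 2.3
  endloop
 endfacet
 facet normal -0.422 0.613 -0.668
  outer loop
   vertex 0.4 0.8 1.1
   vertex 0.1 1.9 2.3
   vertex 2.1 1.1 0.3
  endloop
 endfacet
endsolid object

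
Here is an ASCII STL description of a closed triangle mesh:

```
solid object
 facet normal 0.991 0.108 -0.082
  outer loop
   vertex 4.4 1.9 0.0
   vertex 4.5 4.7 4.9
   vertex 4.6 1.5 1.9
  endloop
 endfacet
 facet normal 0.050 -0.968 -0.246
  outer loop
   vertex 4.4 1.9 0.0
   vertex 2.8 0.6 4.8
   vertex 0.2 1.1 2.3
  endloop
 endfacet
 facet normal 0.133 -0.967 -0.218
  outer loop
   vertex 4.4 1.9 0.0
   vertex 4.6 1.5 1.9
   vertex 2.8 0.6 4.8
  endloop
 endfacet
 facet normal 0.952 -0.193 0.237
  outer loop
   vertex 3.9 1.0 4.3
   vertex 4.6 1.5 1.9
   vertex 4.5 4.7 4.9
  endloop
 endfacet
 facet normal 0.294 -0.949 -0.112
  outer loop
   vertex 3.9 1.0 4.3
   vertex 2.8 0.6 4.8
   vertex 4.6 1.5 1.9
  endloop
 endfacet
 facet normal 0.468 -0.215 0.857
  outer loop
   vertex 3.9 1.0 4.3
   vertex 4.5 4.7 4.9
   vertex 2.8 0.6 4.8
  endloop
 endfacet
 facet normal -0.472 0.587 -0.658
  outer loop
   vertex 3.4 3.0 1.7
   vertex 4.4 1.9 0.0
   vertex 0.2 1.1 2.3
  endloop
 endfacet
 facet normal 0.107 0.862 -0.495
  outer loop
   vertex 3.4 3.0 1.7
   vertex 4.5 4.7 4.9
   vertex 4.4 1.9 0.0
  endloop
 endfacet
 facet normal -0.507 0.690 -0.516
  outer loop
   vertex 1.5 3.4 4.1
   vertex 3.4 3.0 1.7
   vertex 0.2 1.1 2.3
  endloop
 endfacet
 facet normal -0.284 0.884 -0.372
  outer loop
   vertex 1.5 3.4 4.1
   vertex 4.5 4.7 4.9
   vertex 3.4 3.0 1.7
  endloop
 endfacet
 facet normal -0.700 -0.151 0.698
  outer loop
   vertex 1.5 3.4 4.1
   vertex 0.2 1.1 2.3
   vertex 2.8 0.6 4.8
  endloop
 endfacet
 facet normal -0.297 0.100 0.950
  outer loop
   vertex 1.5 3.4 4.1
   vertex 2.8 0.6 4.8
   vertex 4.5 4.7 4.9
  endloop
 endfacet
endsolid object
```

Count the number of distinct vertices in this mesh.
8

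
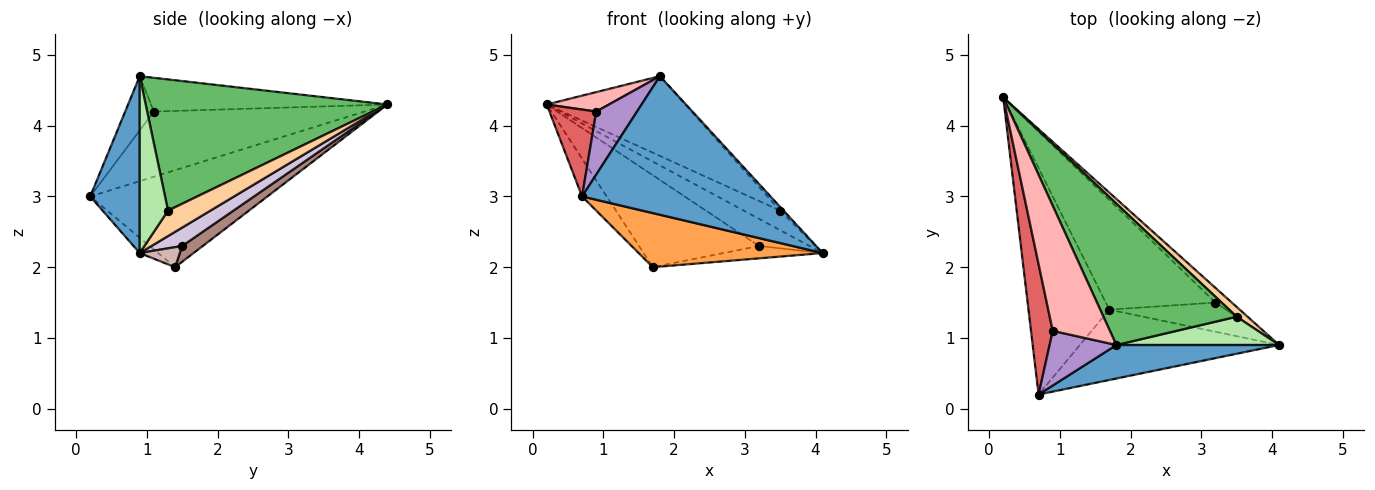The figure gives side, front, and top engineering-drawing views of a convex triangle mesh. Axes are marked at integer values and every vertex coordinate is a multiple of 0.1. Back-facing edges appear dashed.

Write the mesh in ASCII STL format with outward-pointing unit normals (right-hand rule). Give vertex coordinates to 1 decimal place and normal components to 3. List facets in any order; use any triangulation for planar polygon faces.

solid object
 facet normal 0.247 -0.942 0.228
  outer loop
   vertex 1.8 0.9 4.7
   vertex 0.7 0.2 3.0
   vertex 4.1 0.9 2.2
  endloop
 endfacet
 facet normal -0.764 0.106 -0.637
  outer loop
   vertex 1.7 1.4 2.0
   vertex 0.7 0.2 3.0
   vertex 0.2 4.4 4.3
  endloop
 endfacet
 facet normal -0.061 -0.609 -0.791
  outer loop
   vertex 1.7 1.4 2.0
   vertex 4.1 0.9 2.2
   vertex 0.7 0.2 3.0
  endloop
 endfacet
 facet normal 0.722 0.619 0.309
  outer loop
   vertex 3.5 1.3 2.8
   vertex 4.1 0.9 2.2
   vertex 0.2 4.4 4.3
  endloop
 endfacet
 facet normal 0.651 0.373 0.661
  outer loop
   vertex 3.5 1.3 2.8
   vertex 0.2 4.4 4.3
   vertex 1.8 0.9 4.7
  endloop
 endfacet
 facet normal 0.733 0.088 0.674
  outer loop
   vertex 3.5 1.3 2.8
   vertex 1.8 0.9 4.7
   vertex 4.1 0.9 2.2
  endloop
 endfacet
 facet normal -0.928 -0.206 0.309
  outer loop
   vertex 0.9 1.1 4.2
   vertex 0.2 4.4 4.3
   vertex 0.7 0.2 3.0
  endloop
 endfacet
 facet normal -0.504 -0.133 0.854
  outer loop
   vertex 0.9 1.1 4.2
   vertex 1.8 0.9 4.7
   vertex 0.2 4.4 4.3
  endloop
 endfacet
 facet normal -0.470 -0.667 0.578
  outer loop
   vertex 0.9 1.1 4.2
   vertex 0.7 0.2 3.0
   vertex 1.8 0.9 4.7
  endloop
 endfacet
 facet normal 0.471 0.776 -0.419
  outer loop
   vertex 3.2 1.5 2.3
   vertex 0.2 4.4 4.3
   vertex 4.1 0.9 2.2
  endloop
 endfacet
 facet normal 0.110 0.639 -0.762
  outer loop
   vertex 3.2 1.5 2.3
   vertex 1.7 1.4 2.0
   vertex 0.2 4.4 4.3
  endloop
 endfacet
 facet normal 0.156 0.386 -0.909
  outer loop
   vertex 3.2 1.5 2.3
   vertex 4.1 0.9 2.2
   vertex 1.7 1.4 2.0
  endloop
 endfacet
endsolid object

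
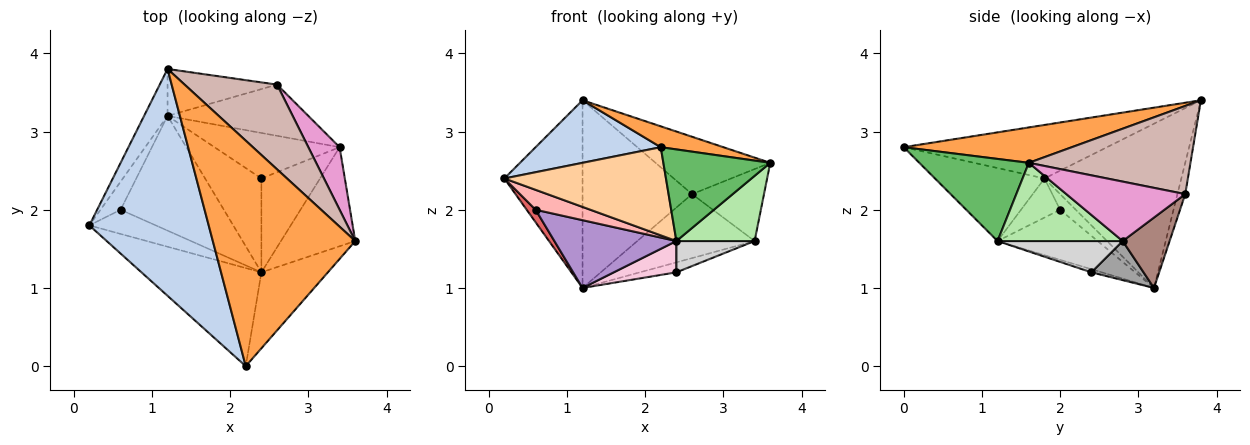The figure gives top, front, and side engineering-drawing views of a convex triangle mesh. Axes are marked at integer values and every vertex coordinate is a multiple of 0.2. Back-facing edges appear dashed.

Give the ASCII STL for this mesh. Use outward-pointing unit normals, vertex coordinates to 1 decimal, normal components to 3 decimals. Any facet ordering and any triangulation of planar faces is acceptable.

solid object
 facet normal -0.862 0.492 -0.123
  outer loop
   vertex 1.2 3.2 1.0
   vertex 0.2 1.8 2.4
   vertex 1.2 3.8 3.4
  endloop
 endfacet
 facet normal -0.397 -0.244 0.885
  outer loop
   vertex 2.2 0.0 2.8
   vertex 1.2 3.8 3.4
   vertex 0.2 1.8 2.4
  endloop
 endfacet
 facet normal 0.240 -0.089 0.967
  outer loop
   vertex 2.2 0.0 2.8
   vertex 3.6 1.6 2.6
   vertex 1.2 3.8 3.4
  endloop
 endfacet
 facet normal -0.412 -0.609 -0.678
  outer loop
   vertex 2.2 0.0 2.8
   vertex 0.2 1.8 2.4
   vertex 2.4 1.2 1.6
  endloop
 endfacet
 facet normal 0.619 -0.604 -0.501
  outer loop
   vertex 2.2 0.0 2.8
   vertex 2.4 1.2 1.6
   vertex 3.6 1.6 2.6
  endloop
 endfacet
 facet normal 0.660 -0.413 -0.627
  outer loop
   vertex 3.4 2.8 1.6
   vertex 3.6 1.6 2.6
   vertex 2.4 1.2 1.6
  endloop
 endfacet
 facet normal -0.579 -0.331 -0.745
  outer loop
   vertex 0.6 2.0 2.0
   vertex 0.2 1.8 2.4
   vertex 1.2 3.2 1.0
  endloop
 endfacet
 facet normal -0.413 -0.579 -0.703
  outer loop
   vertex 0.6 2.0 2.0
   vertex 2.4 1.2 1.6
   vertex 0.2 1.8 2.4
  endloop
 endfacet
 facet normal -0.385 -0.469 -0.794
  outer loop
   vertex 0.6 2.0 2.0
   vertex 1.2 3.2 1.0
   vertex 2.4 1.2 1.6
  endloop
 endfacet
 facet normal -0.069 0.968 -0.242
  outer loop
   vertex 2.6 3.6 2.2
   vertex 1.2 3.2 1.0
   vertex 1.2 3.8 3.4
  endloop
 endfacet
 facet normal 0.298 0.745 -0.596
  outer loop
   vertex 2.6 3.6 2.2
   vertex 3.4 2.8 1.6
   vertex 1.2 3.2 1.0
  endloop
 endfacet
 facet normal 0.620 0.440 0.650
  outer loop
   vertex 2.6 3.6 2.2
   vertex 1.2 3.8 3.4
   vertex 3.6 1.6 2.6
  endloop
 endfacet
 facet normal 0.780 0.472 0.411
  outer loop
   vertex 2.6 3.6 2.2
   vertex 3.6 1.6 2.6
   vertex 3.4 2.8 1.6
  endloop
 endfacet
 facet normal -0.053 -0.316 -0.947
  outer loop
   vertex 2.4 2.4 1.2
   vertex 2.4 1.2 1.6
   vertex 1.2 3.2 1.0
  endloop
 endfacet
 facet normal 0.292 0.204 -0.934
  outer loop
   vertex 2.4 2.4 1.2
   vertex 1.2 3.2 1.0
   vertex 3.4 2.8 1.6
  endloop
 endfacet
 facet normal 0.451 -0.282 -0.846
  outer loop
   vertex 2.4 2.4 1.2
   vertex 3.4 2.8 1.6
   vertex 2.4 1.2 1.6
  endloop
 endfacet
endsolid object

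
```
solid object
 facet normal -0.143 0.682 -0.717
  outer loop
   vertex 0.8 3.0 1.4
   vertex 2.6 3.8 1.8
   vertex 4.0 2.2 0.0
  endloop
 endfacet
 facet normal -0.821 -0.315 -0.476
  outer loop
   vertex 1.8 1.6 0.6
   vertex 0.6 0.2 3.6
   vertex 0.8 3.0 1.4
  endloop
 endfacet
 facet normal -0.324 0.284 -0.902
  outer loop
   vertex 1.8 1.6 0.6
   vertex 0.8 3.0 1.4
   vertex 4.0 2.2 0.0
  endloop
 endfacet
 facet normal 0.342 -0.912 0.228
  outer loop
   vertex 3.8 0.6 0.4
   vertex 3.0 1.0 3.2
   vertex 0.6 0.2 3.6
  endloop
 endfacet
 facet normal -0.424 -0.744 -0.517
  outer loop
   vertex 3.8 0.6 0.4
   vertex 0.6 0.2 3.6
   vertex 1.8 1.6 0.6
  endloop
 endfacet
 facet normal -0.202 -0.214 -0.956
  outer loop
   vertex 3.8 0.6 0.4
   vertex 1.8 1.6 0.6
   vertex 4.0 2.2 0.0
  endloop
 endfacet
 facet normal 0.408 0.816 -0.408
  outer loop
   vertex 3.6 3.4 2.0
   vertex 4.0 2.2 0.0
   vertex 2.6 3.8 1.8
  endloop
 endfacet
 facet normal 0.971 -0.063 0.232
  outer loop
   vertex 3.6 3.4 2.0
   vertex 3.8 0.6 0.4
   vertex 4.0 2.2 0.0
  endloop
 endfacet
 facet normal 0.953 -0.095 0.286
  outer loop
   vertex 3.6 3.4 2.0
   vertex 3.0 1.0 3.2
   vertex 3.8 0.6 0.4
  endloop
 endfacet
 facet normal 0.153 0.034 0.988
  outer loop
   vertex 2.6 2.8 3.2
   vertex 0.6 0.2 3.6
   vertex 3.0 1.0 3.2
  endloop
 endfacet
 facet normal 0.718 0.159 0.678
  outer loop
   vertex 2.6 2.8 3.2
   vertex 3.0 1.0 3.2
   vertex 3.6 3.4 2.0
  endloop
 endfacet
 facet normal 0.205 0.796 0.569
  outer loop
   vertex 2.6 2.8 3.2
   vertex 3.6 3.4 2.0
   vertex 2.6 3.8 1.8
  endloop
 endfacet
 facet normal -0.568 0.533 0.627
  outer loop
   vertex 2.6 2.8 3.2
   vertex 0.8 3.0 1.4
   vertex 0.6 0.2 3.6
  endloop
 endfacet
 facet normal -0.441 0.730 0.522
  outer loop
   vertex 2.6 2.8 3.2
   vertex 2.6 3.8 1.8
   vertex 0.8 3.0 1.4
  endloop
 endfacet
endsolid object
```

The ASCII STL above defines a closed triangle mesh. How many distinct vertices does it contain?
9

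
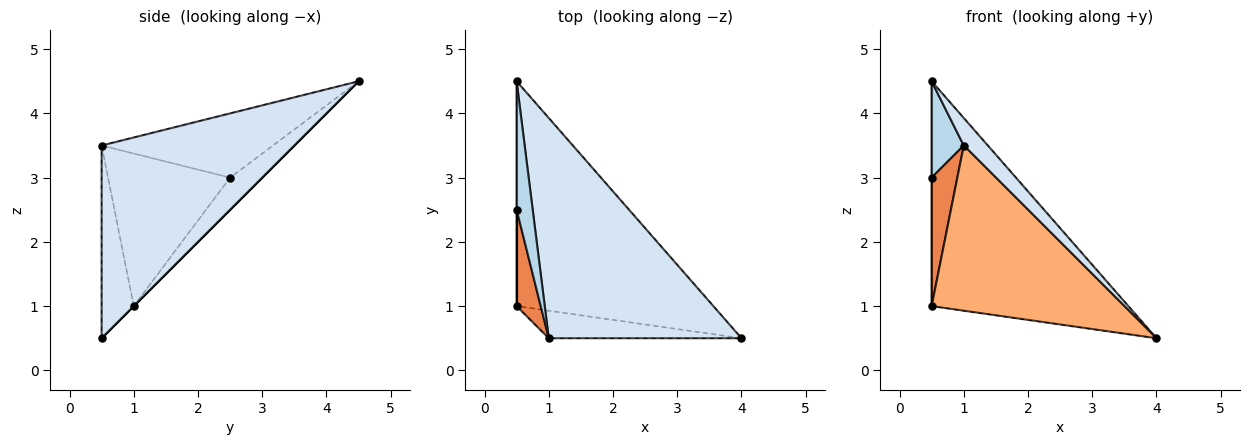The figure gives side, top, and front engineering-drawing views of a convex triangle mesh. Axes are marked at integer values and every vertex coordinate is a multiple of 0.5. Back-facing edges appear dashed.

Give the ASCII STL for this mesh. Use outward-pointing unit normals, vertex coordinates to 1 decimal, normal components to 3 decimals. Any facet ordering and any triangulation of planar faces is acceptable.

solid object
 facet normal -1.000 0.000 0.000
  outer loop
   vertex 0.5 1.0 1.0
   vertex 0.5 2.5 3.0
   vertex 0.5 4.5 4.5
  endloop
 endfacet
 facet normal 0.000 0.707 -0.707
  outer loop
   vertex 0.5 1.0 1.0
   vertex 0.5 4.5 4.5
   vertex 4.0 0.5 0.5
  endloop
 endfacet
 facet normal -0.954 -0.179 0.239
  outer loop
   vertex 1.0 0.5 3.5
   vertex 0.5 4.5 4.5
   vertex 0.5 2.5 3.0
  endloop
 endfacet
 facet normal 0.704 -0.088 0.704
  outer loop
   vertex 1.0 0.5 3.5
   vertex 4.0 0.5 0.5
   vertex 0.5 4.5 4.5
  endloop
 endfacet
 facet normal -0.967 -0.204 0.153
  outer loop
   vertex 1.0 0.5 3.5
   vertex 0.5 2.5 3.0
   vertex 0.5 1.0 1.0
  endloop
 endfacet
 facet normal -0.162 -0.973 -0.162
  outer loop
   vertex 1.0 0.5 3.5
   vertex 0.5 1.0 1.0
   vertex 4.0 0.5 0.5
  endloop
 endfacet
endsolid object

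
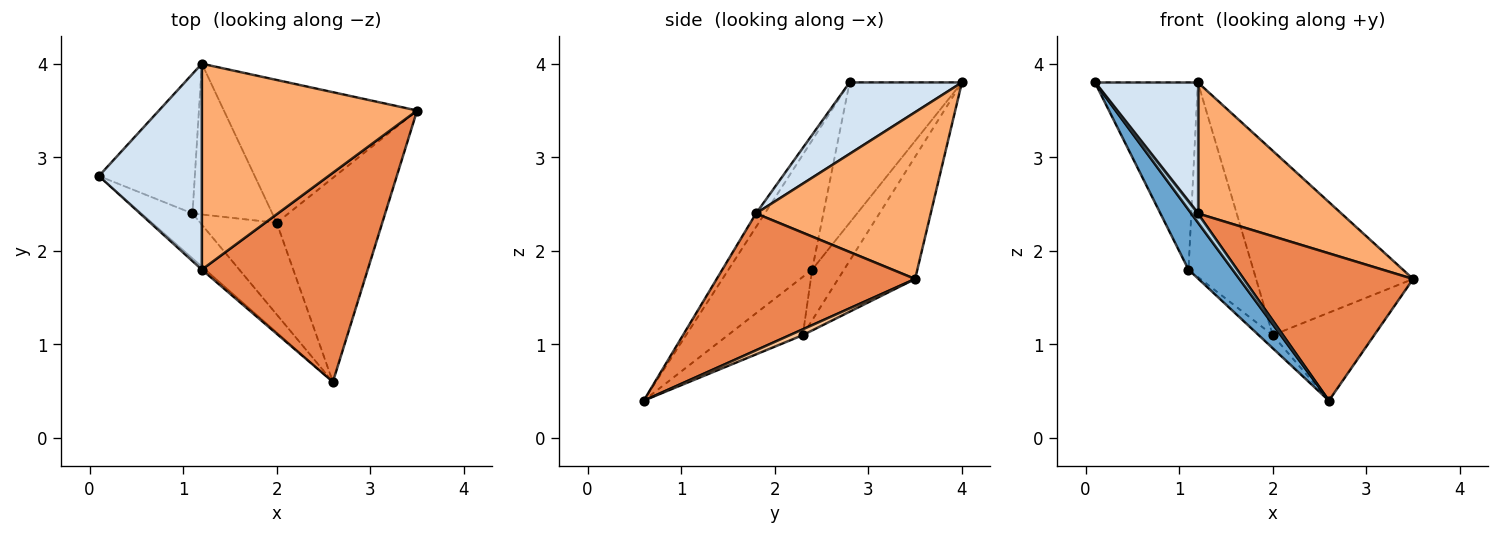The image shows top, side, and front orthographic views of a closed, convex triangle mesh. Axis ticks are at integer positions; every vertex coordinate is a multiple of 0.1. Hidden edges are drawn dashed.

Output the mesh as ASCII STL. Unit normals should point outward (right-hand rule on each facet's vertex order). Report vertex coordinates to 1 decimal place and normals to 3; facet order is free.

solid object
 facet normal -0.835 -0.440 -0.330
  outer loop
   vertex 1.1 2.4 1.8
   vertex 2.6 0.6 0.4
   vertex 0.1 2.8 3.8
  endloop
 endfacet
 facet normal -0.658 0.603 -0.450
  outer loop
   vertex 1.1 2.4 1.8
   vertex 0.1 2.8 3.8
   vertex 1.2 4.0 3.8
  endloop
 endfacet
 facet normal -0.784 -0.588 -0.196
  outer loop
   vertex 1.2 1.8 2.4
   vertex 0.1 2.8 3.8
   vertex 2.6 0.6 0.4
  endloop
 endfacet
 facet normal 0.505 -0.463 0.728
  outer loop
   vertex 1.2 1.8 2.4
   vertex 1.2 4.0 3.8
   vertex 0.1 2.8 3.8
  endloop
 endfacet
 facet normal 0.559 -0.477 0.678
  outer loop
   vertex 1.2 1.8 2.4
   vertex 2.6 0.6 0.4
   vertex 3.5 3.5 1.7
  endloop
 endfacet
 facet normal 0.547 -0.449 0.706
  outer loop
   vertex 1.2 1.8 2.4
   vertex 3.5 3.5 1.7
   vertex 1.2 4.0 3.8
  endloop
 endfacet
 facet normal 0.050 0.395 -0.917
  outer loop
   vertex 2.0 2.3 1.1
   vertex 3.5 3.5 1.7
   vertex 2.6 0.6 0.4
  endloop
 endfacet
 facet normal -0.602 0.113 -0.790
  outer loop
   vertex 2.0 2.3 1.1
   vertex 2.6 0.6 0.4
   vertex 1.1 2.4 1.8
  endloop
 endfacet
 facet normal -0.361 0.737 -0.571
  outer loop
   vertex 2.0 2.3 1.1
   vertex 1.2 4.0 3.8
   vertex 3.5 3.5 1.7
  endloop
 endfacet
 facet normal -0.362 0.737 -0.571
  outer loop
   vertex 2.0 2.3 1.1
   vertex 1.1 2.4 1.8
   vertex 1.2 4.0 3.8
  endloop
 endfacet
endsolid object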